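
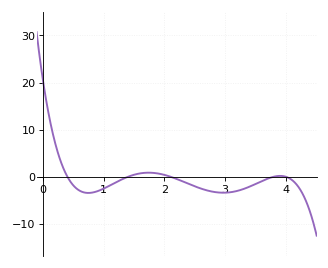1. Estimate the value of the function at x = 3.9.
0.178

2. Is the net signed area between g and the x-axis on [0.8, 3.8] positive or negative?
negative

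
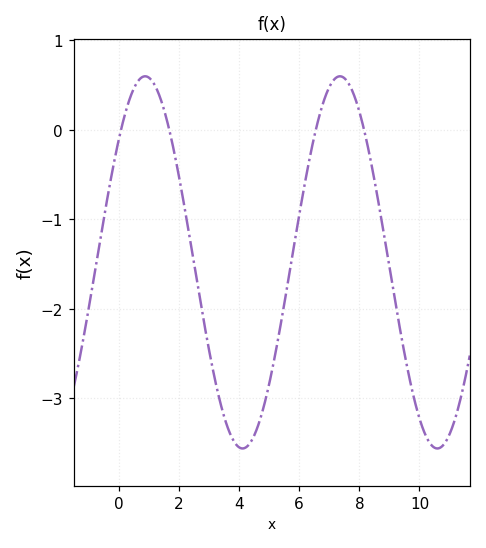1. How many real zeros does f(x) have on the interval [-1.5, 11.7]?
4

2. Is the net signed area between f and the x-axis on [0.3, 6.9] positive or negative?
negative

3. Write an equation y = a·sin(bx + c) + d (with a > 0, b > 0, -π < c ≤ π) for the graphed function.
y = 2.08sin(0.97x + 0.72) - 1.48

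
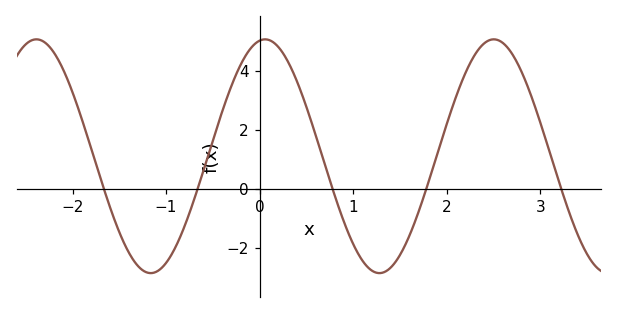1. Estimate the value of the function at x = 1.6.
-1.6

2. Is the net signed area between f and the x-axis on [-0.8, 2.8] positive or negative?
positive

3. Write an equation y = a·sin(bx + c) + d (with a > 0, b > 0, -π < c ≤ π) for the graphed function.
y = 3.96sin(2.6x + 1.4) + 1.1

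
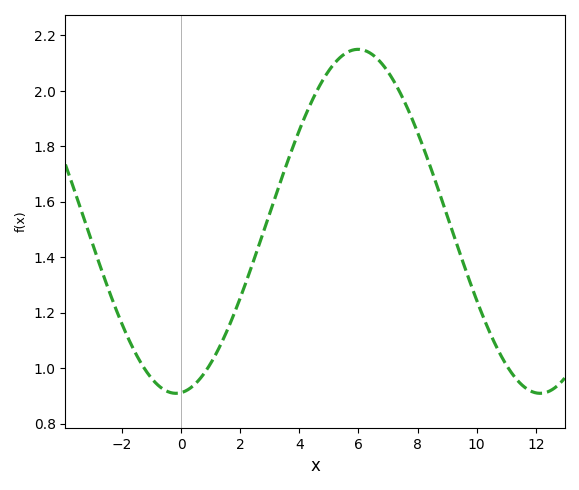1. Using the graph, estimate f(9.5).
1.39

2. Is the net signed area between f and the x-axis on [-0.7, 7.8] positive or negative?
positive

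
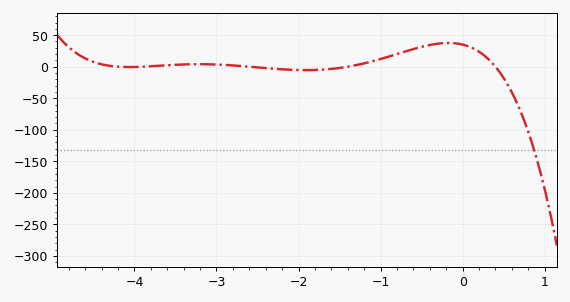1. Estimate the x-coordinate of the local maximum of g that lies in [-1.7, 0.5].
-0.2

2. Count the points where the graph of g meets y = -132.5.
1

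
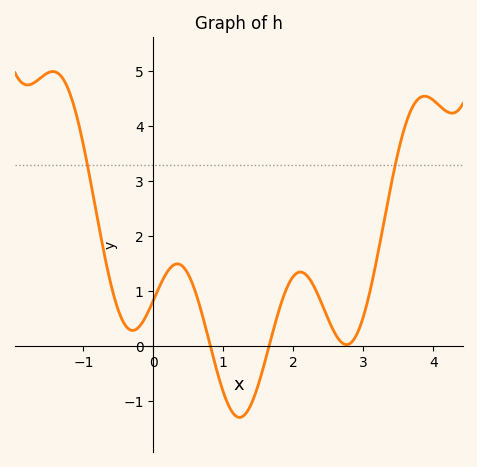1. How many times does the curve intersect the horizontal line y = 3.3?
2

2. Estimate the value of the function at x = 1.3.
-1.3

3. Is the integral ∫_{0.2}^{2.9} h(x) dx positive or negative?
positive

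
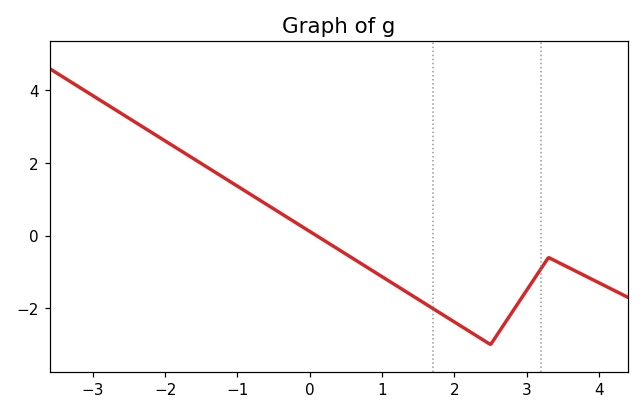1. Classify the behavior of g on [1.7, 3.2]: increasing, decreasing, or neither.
neither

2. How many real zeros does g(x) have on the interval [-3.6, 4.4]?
1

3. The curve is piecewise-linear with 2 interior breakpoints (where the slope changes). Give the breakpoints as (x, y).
(2.5, -3); (3.3, -0.6)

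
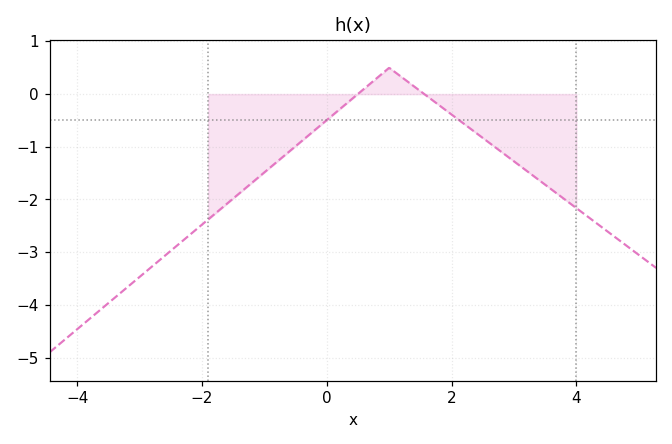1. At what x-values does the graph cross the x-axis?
0.4, 1.6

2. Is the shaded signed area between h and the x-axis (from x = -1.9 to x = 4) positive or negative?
negative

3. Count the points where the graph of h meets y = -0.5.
2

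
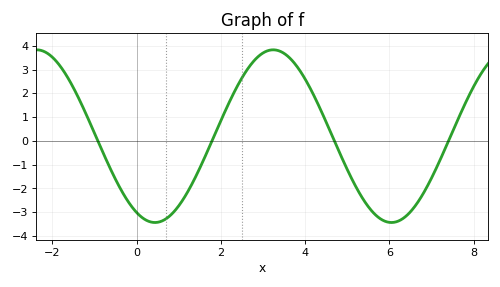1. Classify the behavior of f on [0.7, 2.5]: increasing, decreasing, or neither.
increasing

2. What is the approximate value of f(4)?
2.6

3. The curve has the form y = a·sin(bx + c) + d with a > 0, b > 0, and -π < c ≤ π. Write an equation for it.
y = 3.63sin(1.1x - 2.1) + 0.2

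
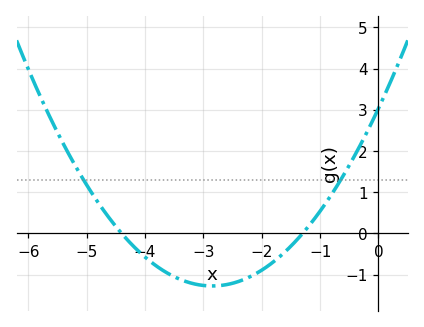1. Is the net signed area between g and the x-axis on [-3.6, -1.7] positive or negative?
negative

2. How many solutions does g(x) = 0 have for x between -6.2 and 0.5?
2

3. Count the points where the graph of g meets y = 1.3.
2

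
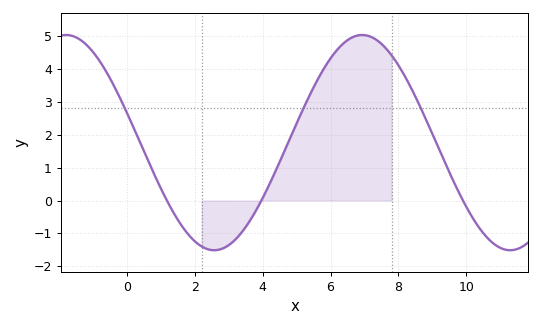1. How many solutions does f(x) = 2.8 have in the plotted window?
3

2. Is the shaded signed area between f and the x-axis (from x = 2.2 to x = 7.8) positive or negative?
positive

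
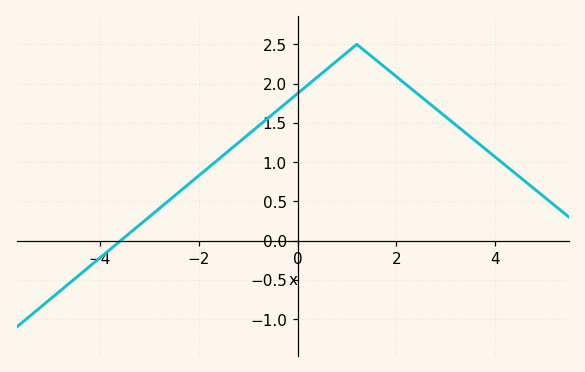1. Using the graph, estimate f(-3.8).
-0.1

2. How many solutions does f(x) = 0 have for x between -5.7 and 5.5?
1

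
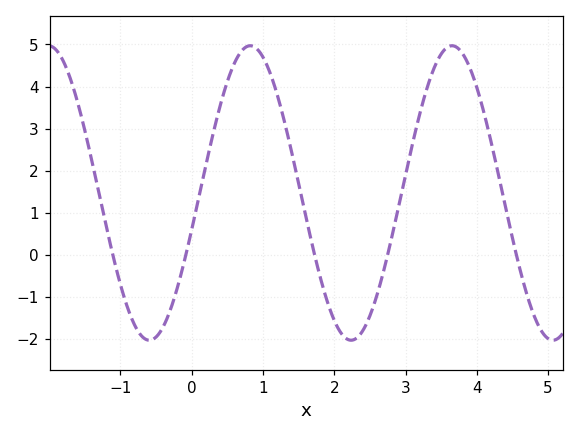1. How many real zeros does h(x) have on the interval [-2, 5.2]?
5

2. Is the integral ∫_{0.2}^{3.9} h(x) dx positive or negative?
positive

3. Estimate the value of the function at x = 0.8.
4.97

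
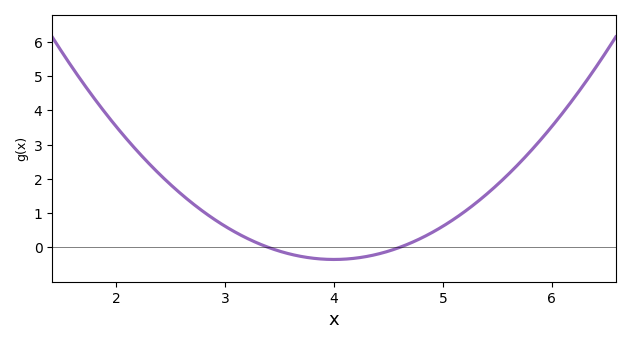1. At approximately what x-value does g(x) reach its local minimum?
4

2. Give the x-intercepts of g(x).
3.4, 4.6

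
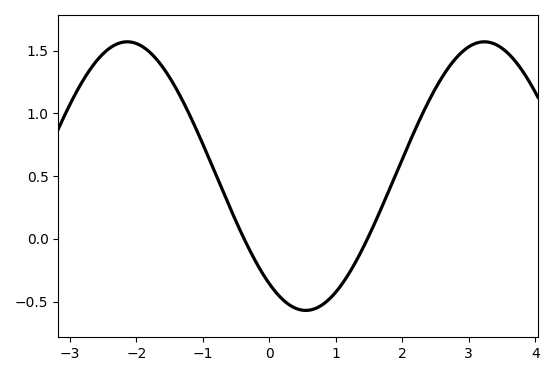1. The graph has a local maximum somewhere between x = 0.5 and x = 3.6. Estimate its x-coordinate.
3.2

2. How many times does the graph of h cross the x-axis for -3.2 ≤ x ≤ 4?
2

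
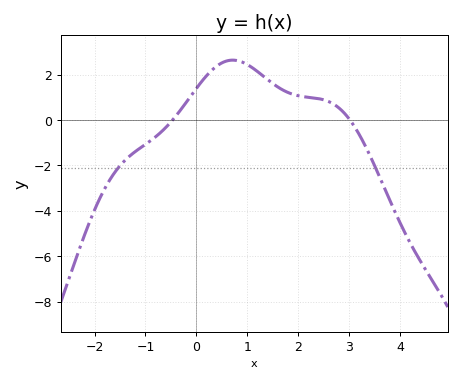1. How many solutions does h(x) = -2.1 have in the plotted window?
2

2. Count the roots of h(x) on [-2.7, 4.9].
2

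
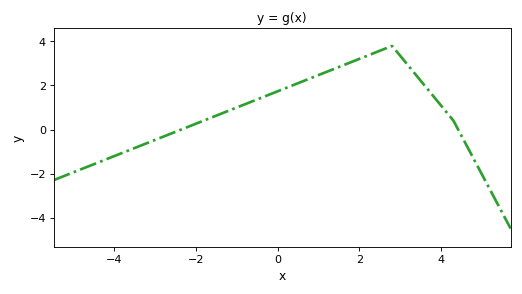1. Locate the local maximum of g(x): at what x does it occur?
2.8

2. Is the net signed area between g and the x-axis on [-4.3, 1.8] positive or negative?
positive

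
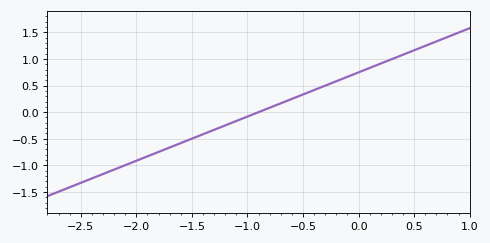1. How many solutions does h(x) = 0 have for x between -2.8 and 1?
1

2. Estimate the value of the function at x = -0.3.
0.5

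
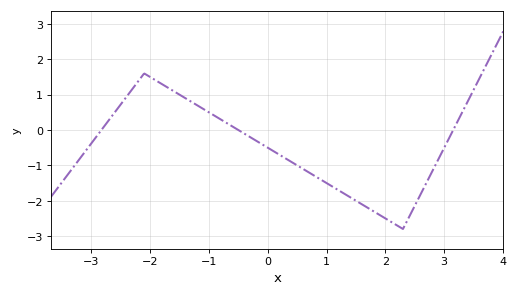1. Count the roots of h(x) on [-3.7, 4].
3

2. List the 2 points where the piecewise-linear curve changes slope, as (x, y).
(-2.1, 1.6); (2.3, -2.8)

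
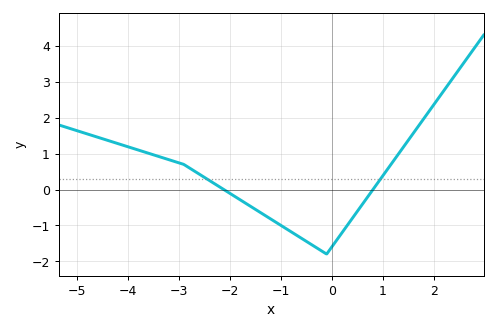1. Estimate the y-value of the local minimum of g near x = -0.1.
-1.8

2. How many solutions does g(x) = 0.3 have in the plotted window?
2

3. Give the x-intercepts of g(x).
-2.12, 0.807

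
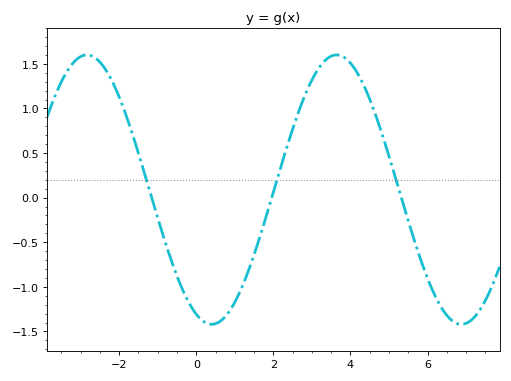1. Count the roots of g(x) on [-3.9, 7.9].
3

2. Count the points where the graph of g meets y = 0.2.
3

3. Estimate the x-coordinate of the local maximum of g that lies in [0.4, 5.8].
3.64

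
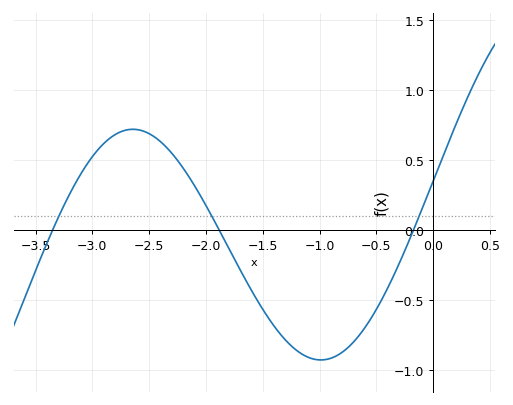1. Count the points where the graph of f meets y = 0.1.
3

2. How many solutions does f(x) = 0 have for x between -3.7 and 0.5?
3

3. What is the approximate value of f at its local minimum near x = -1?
-0.95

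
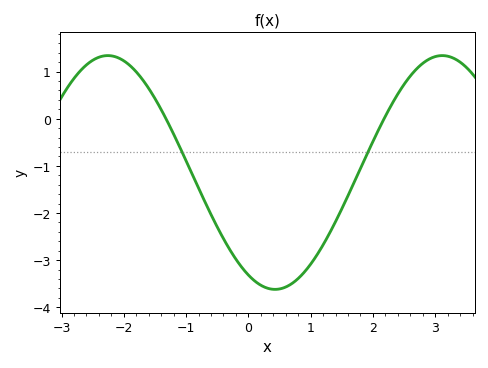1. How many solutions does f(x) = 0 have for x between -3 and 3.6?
2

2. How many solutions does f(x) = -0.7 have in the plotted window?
2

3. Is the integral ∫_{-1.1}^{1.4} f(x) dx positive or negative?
negative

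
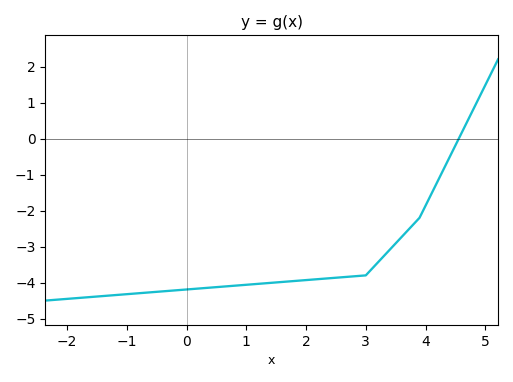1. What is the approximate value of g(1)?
-4.06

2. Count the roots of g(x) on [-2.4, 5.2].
1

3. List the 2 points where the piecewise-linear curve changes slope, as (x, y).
(3, -3.8); (3.9, -2.2)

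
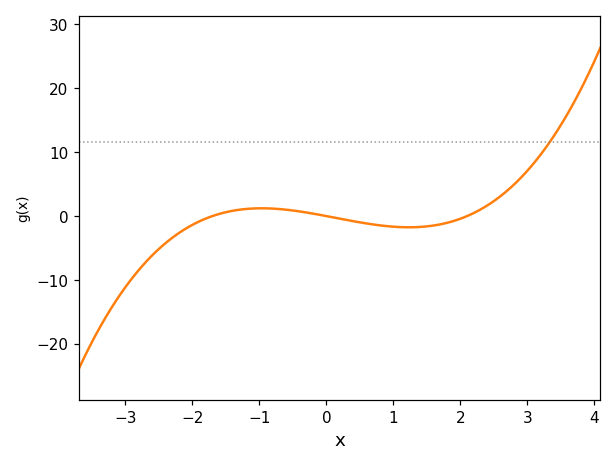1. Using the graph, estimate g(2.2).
0.48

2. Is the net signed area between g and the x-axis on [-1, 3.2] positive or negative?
positive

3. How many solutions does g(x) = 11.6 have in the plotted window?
1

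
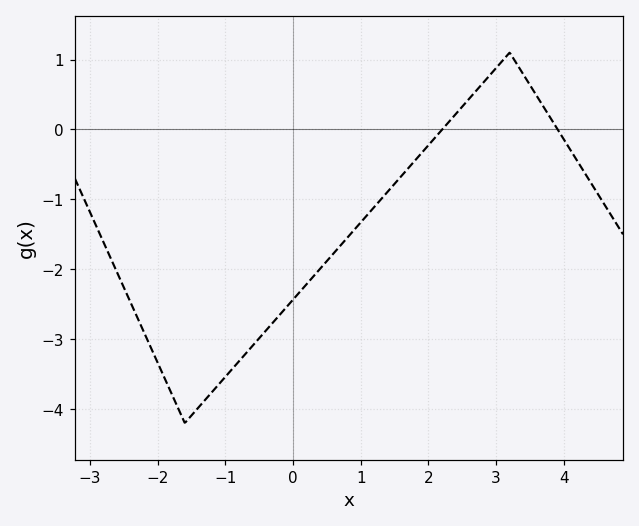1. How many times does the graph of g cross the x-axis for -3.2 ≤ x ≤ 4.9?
2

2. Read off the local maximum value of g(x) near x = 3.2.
1.1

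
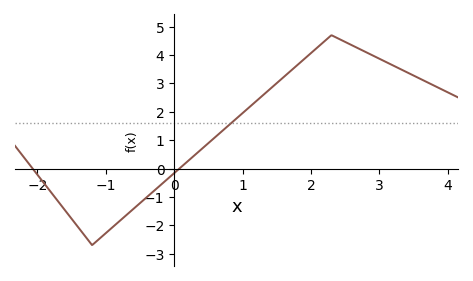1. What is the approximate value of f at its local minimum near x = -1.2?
-2.7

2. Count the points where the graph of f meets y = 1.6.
1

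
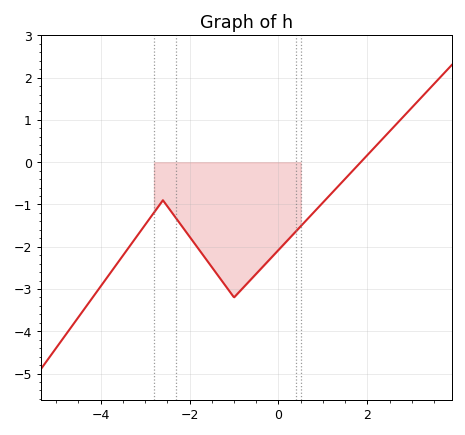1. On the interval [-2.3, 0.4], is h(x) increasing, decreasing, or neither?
neither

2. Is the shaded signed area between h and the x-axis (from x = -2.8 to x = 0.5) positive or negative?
negative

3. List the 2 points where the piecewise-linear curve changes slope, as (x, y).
(-2.6, -0.9); (-1, -3.2)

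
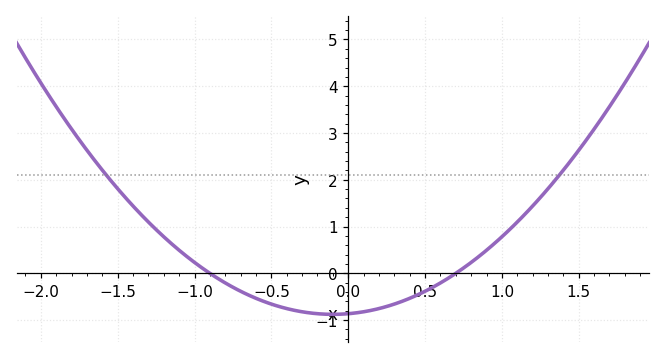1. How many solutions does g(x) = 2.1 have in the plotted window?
2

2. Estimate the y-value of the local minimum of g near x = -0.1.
-0.9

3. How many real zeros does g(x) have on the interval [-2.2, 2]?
2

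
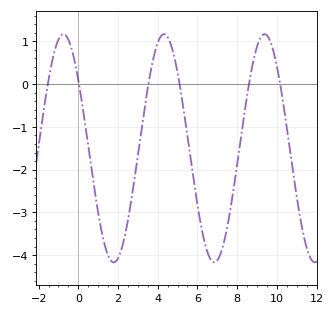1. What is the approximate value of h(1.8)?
-4.2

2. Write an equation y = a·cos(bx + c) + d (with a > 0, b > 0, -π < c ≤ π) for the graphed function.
y = 2.67cos(1.2x + 0.93) - 1.5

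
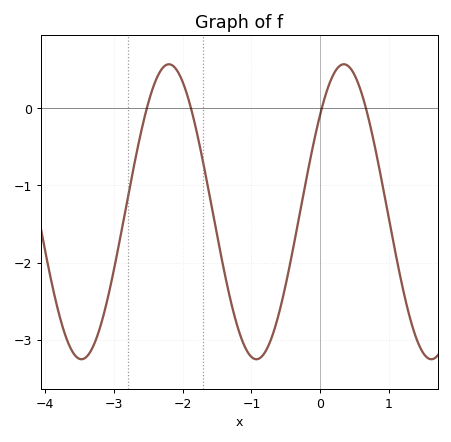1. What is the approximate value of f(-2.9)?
-1.6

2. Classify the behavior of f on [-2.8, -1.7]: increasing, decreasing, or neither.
neither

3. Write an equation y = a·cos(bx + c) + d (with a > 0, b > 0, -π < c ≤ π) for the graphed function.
y = 1.91cos(2.5x - 0.85) - 1.34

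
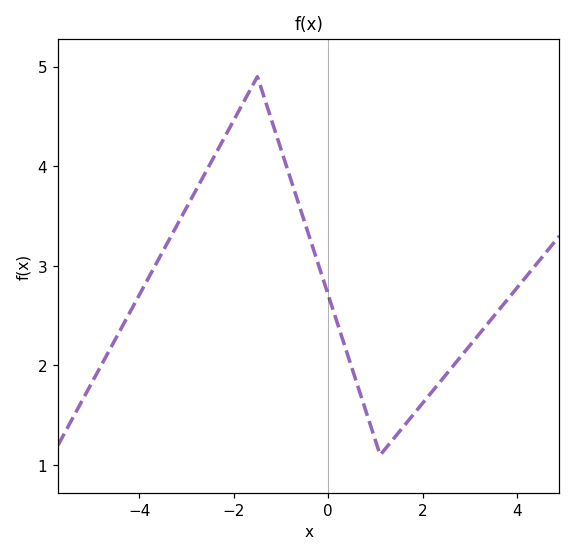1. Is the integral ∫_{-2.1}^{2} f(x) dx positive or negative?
positive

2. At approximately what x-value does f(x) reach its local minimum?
1.1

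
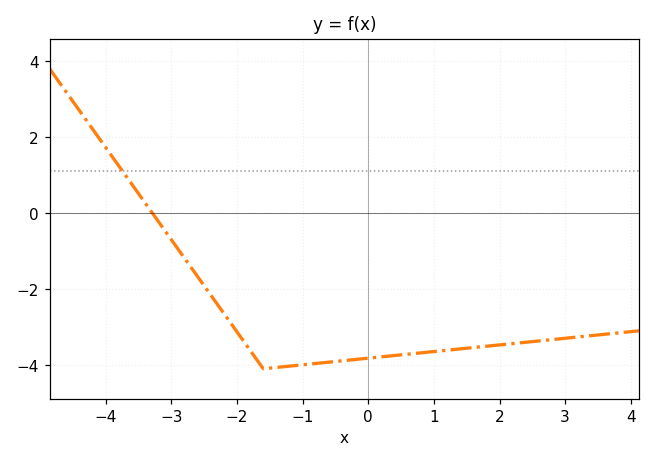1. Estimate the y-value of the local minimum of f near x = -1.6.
-4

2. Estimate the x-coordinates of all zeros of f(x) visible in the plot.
-3.2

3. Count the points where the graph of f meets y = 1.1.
1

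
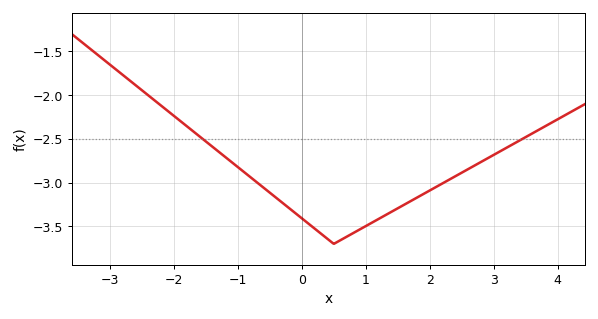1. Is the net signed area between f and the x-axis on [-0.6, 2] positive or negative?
negative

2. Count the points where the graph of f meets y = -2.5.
2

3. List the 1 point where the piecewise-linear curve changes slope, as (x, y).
(0.5, -3.7)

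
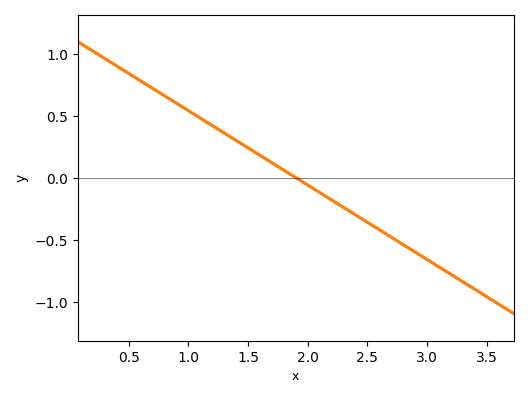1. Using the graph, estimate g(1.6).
0.2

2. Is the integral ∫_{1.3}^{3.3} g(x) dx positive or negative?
negative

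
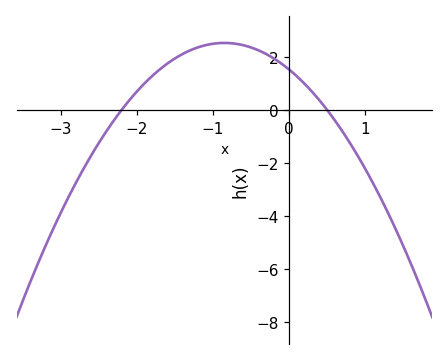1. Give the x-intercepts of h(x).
-2.2, 0.5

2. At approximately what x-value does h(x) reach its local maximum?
-0.85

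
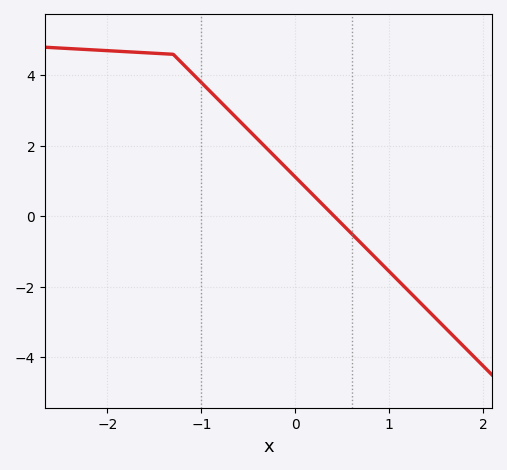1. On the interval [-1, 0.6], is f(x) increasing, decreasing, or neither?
decreasing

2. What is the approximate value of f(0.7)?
-0.761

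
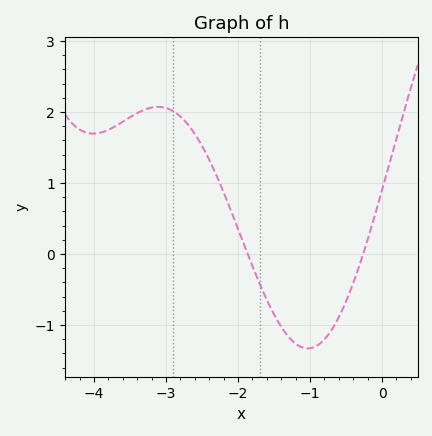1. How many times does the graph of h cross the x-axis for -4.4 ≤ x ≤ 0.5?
2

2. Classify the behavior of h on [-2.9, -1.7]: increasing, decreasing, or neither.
decreasing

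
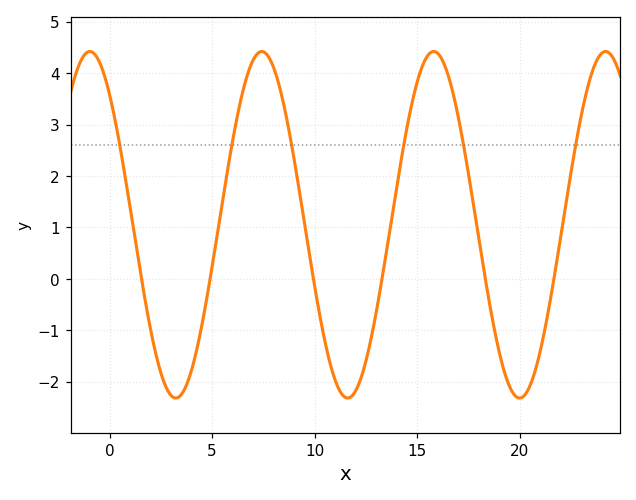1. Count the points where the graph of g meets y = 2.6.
6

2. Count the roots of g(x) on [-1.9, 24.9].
6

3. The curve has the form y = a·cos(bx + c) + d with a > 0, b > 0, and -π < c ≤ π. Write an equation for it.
y = 3.37cos(0.75x + 0.72) + 1.05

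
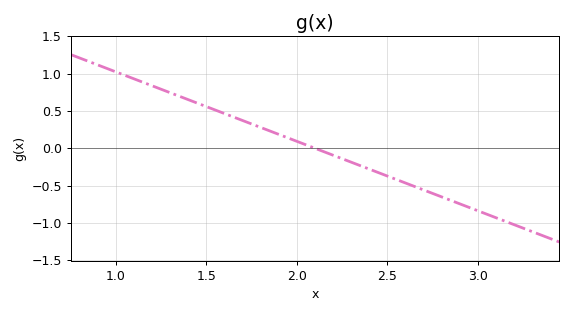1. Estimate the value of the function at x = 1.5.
0.558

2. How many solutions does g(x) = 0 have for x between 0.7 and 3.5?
1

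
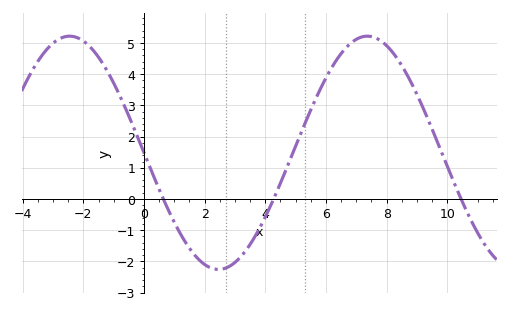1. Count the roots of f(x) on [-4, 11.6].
3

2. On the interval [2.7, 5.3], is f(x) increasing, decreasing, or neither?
increasing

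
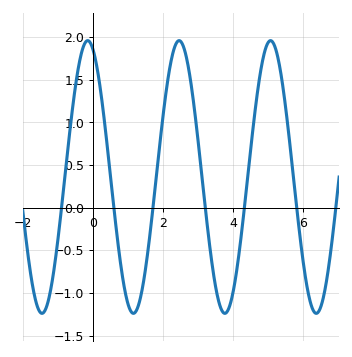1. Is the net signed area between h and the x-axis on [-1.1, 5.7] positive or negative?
positive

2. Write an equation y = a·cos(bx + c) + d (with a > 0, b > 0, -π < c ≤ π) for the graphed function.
y = 1.6cos(2.4x + 0.35) + 0.36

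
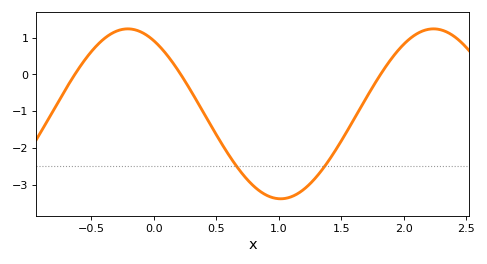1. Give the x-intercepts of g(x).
-0.631, 0.217, 1.81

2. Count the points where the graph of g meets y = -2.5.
2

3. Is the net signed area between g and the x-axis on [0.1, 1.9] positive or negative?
negative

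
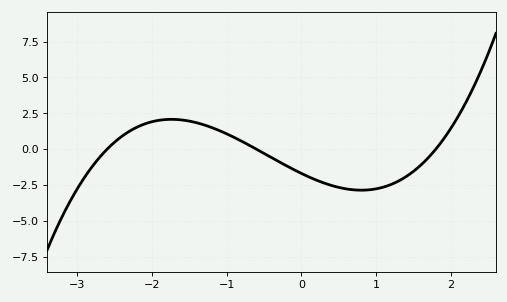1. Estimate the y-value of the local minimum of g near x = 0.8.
-2.8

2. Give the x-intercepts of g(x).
-2.6, -0.6, 1.8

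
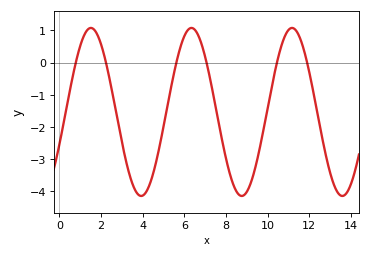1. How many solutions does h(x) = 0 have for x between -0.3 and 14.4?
6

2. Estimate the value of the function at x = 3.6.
-3.9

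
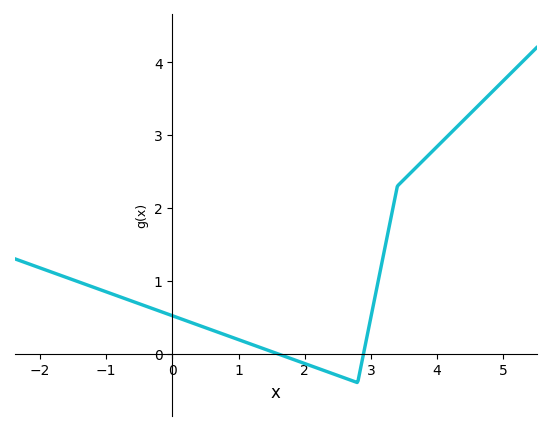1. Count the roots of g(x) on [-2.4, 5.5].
2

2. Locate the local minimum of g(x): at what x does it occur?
2.8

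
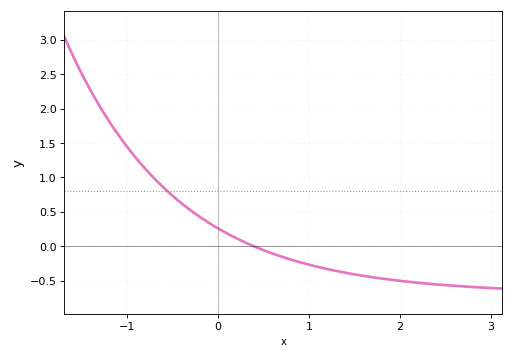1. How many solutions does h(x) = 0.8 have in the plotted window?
1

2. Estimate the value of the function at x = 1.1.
-0.3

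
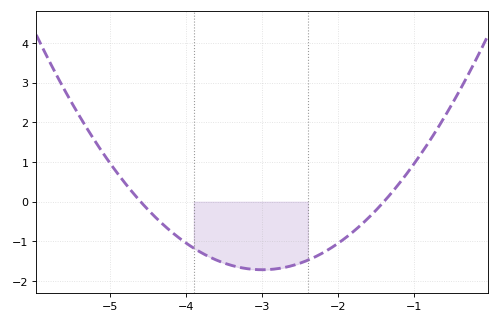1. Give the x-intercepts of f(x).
-4.6, -1.4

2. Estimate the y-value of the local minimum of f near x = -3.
-1.7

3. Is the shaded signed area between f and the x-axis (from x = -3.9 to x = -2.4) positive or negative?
negative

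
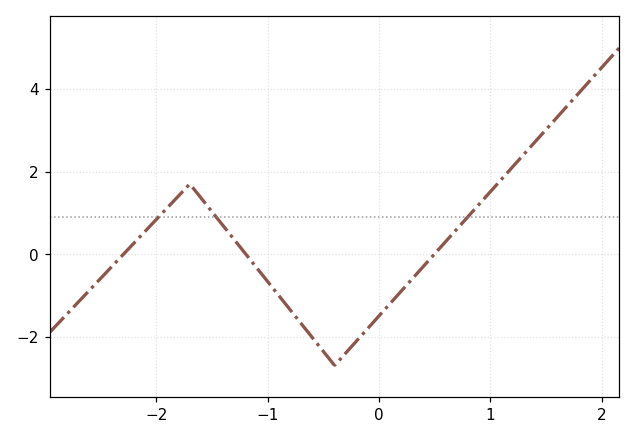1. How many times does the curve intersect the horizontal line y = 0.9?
3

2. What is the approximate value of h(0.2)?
-0.894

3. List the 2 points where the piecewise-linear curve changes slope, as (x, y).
(-1.7, 1.7); (-0.4, -2.7)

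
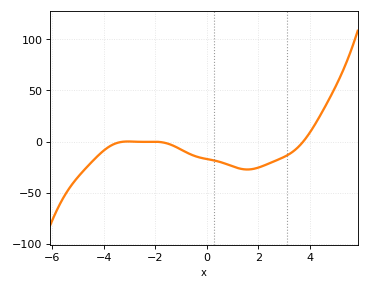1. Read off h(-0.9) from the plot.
-9.17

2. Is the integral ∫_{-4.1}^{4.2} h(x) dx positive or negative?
negative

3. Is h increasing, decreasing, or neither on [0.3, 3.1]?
neither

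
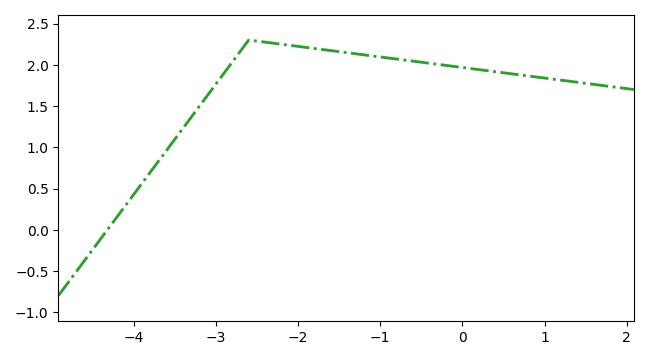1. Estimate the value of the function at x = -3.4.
1.23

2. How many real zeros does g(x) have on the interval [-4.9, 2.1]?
1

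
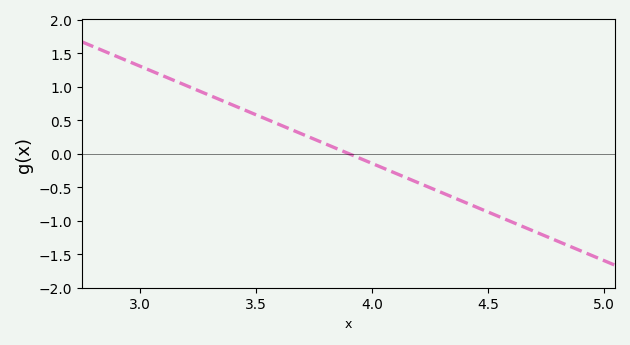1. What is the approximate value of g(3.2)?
1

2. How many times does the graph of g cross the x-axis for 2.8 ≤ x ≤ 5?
1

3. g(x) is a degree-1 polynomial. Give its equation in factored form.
y = -1.45(x - 3.9)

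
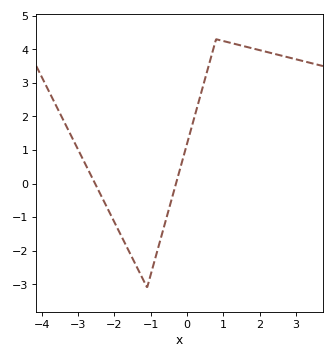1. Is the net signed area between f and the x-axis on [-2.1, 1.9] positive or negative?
positive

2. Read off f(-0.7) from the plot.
-1.54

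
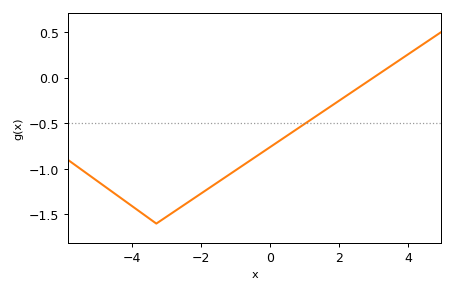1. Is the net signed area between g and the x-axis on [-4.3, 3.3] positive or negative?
negative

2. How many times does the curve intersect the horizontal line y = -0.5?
1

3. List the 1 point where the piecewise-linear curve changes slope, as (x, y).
(-3.3, -1.6)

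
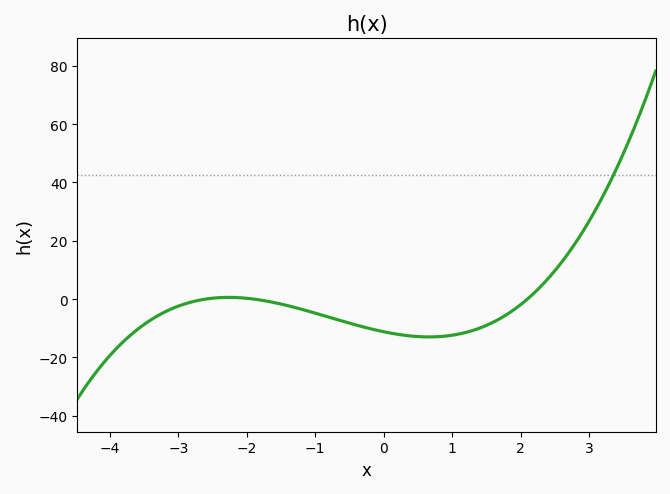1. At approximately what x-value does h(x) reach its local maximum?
-2.26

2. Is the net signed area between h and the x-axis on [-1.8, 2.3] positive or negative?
negative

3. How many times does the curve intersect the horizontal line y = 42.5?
1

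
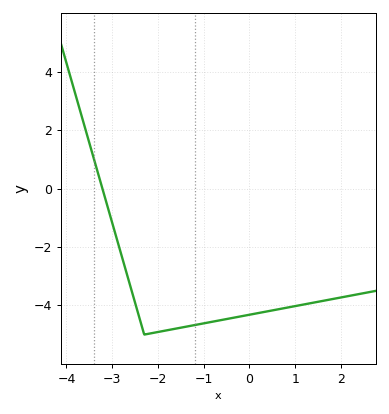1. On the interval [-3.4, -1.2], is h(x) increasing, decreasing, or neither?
neither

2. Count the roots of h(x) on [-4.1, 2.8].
1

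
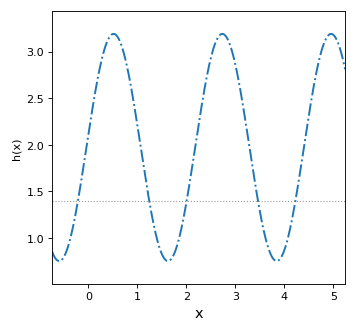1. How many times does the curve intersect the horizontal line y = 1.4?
5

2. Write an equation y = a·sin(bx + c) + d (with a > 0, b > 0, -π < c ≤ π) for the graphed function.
y = 1.22sin(2.83x + 0.11) + 1.97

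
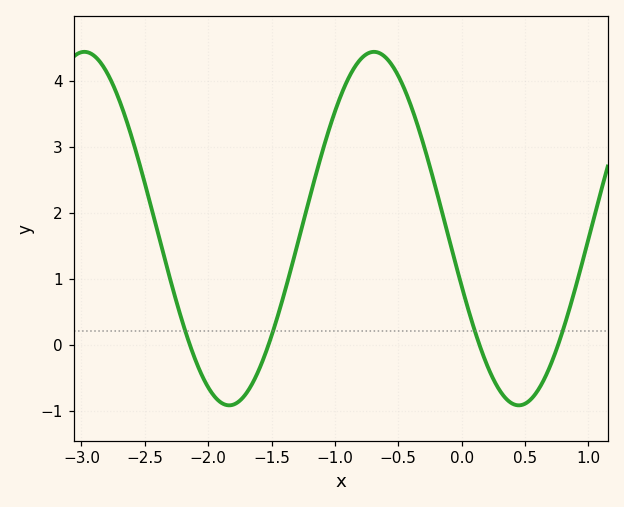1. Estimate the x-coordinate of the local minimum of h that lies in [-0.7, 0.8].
0.5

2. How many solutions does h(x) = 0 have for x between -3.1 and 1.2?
4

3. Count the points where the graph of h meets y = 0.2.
4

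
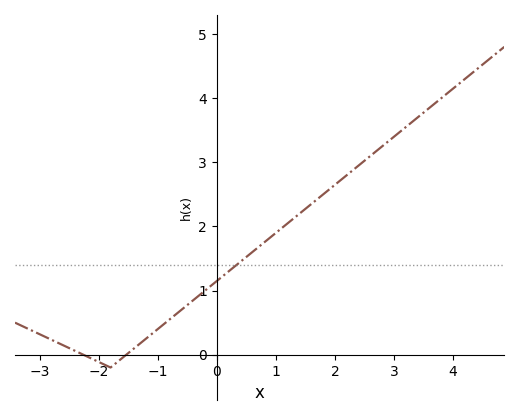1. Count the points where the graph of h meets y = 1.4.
1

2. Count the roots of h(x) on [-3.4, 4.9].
2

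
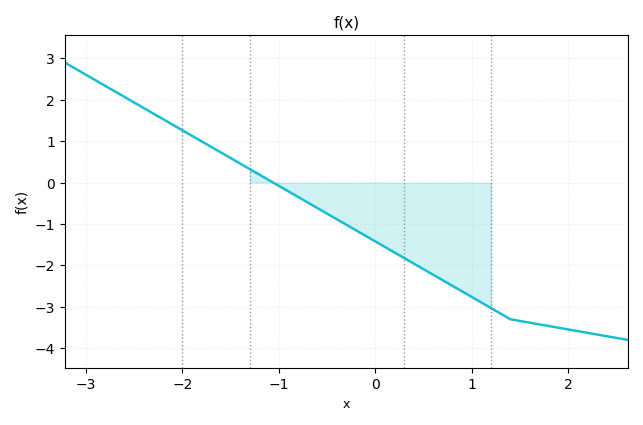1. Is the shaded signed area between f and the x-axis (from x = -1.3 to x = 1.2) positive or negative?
negative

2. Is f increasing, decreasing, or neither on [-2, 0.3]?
decreasing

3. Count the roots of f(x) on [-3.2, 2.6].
1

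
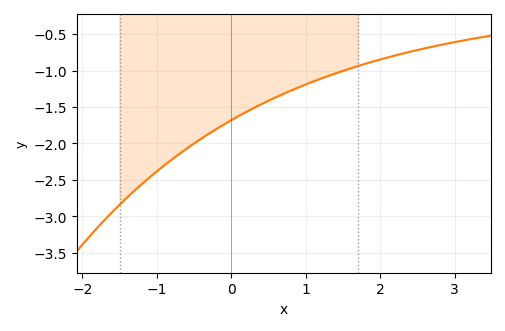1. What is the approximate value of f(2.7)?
-0.65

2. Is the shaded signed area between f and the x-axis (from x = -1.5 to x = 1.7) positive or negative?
negative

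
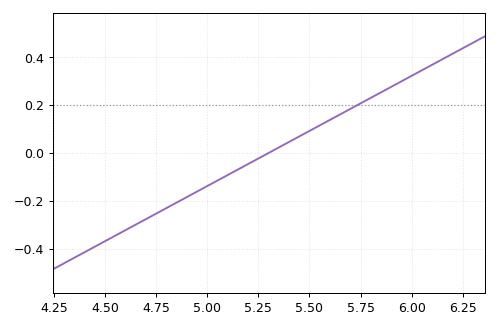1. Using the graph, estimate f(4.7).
-0.28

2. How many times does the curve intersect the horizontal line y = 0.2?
1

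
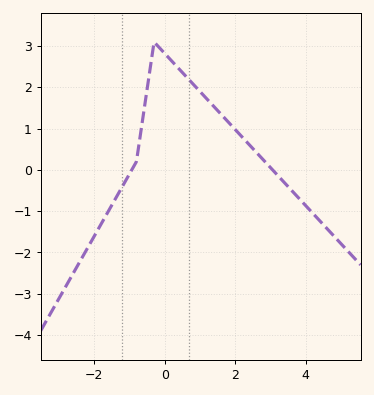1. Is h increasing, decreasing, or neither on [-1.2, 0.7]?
neither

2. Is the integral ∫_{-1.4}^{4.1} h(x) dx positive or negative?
positive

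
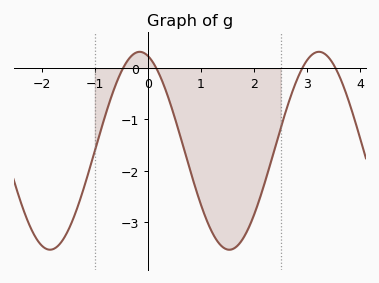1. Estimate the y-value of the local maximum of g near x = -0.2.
0.32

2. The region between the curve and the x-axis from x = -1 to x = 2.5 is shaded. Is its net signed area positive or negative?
negative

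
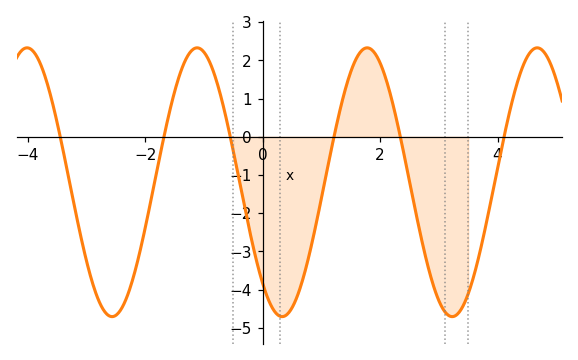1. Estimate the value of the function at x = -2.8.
-4.25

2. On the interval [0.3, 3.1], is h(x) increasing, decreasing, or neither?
neither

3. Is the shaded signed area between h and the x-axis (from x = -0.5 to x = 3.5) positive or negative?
negative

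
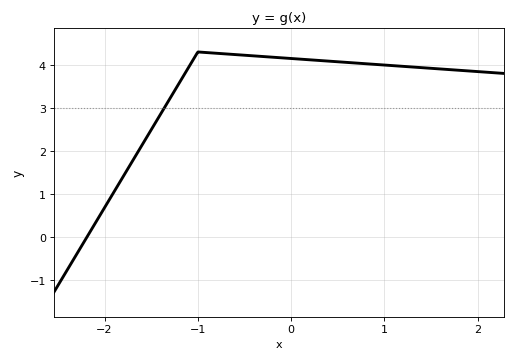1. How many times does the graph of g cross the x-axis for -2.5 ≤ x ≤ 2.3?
1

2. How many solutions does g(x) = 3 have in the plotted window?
1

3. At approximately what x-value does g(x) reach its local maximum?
-1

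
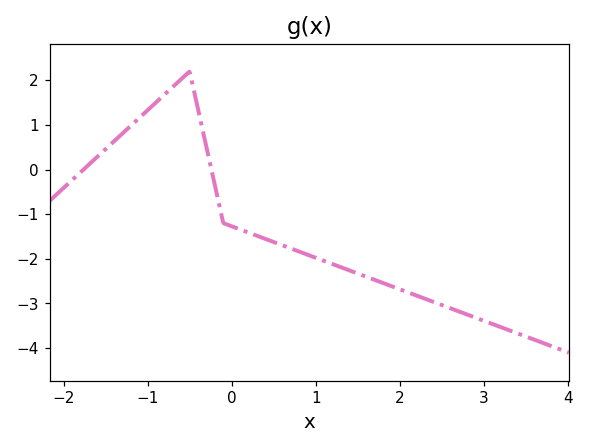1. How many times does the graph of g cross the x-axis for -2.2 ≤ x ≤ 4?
2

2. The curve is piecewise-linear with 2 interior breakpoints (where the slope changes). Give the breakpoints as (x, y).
(-0.5, 2.2); (-0.1, -1.2)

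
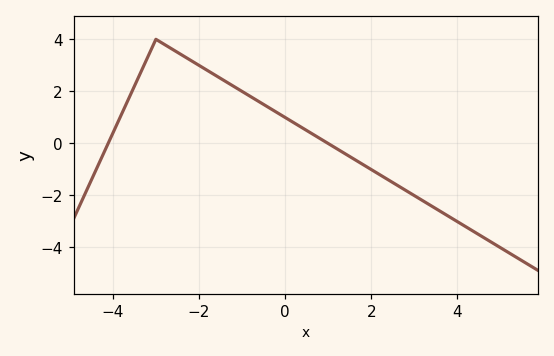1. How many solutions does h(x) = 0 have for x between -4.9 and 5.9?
2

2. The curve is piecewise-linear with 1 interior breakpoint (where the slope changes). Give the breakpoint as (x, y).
(-3, 4)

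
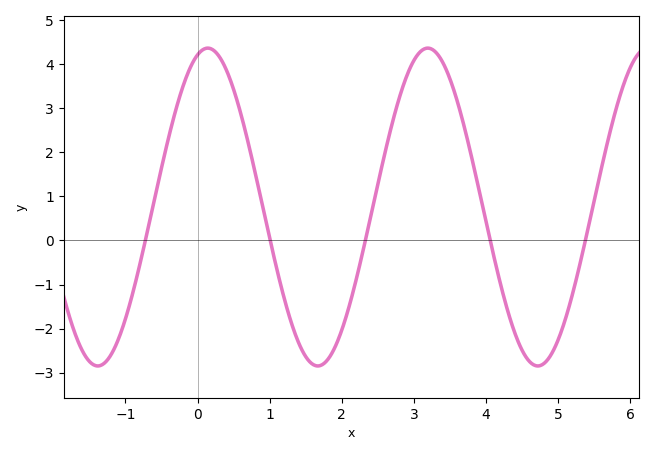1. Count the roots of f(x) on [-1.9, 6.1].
5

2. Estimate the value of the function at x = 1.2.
-1.3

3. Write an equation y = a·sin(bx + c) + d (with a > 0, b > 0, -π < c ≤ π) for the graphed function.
y = 3.61sin(2.1x + 1.3) + 0.76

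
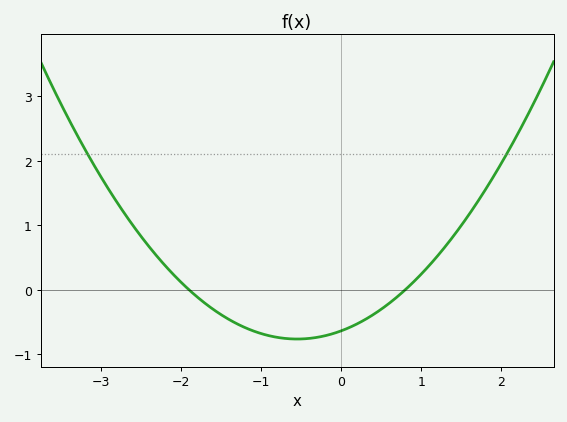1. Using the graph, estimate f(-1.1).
-0.638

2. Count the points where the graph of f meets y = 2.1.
2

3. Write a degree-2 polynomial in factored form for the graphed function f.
y = 0.42(x + 1.9)(x - 0.8)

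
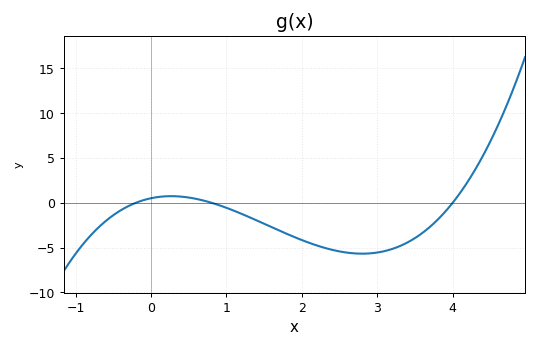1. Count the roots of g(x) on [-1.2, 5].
3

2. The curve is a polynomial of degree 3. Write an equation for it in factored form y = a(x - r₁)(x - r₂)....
y = 0.79(x + 0.2)(x - 0.8)(x - 4)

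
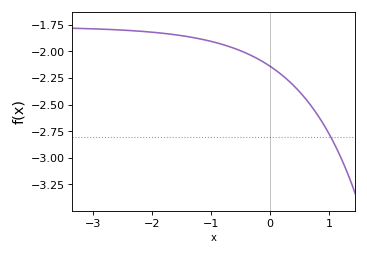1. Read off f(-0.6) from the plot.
-1.98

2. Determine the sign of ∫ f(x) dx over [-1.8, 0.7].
negative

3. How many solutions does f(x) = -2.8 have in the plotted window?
1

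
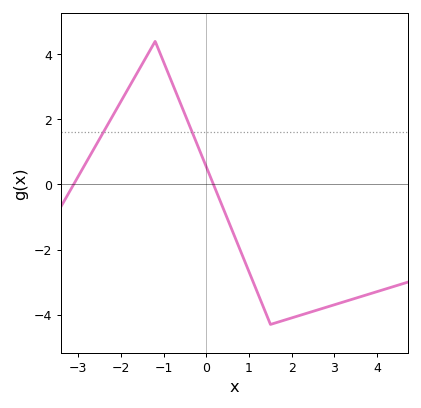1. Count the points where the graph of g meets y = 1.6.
2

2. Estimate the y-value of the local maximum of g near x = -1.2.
4.4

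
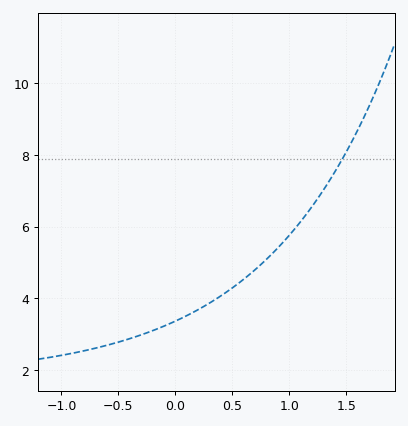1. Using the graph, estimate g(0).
3.36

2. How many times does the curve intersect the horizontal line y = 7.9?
1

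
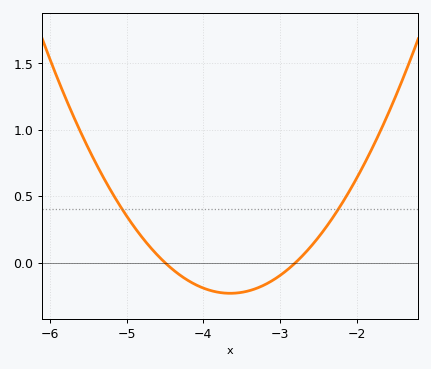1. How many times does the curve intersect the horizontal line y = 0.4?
2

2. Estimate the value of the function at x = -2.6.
0.122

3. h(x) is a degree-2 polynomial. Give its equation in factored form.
y = 0.32(x + 4.5)(x + 2.8)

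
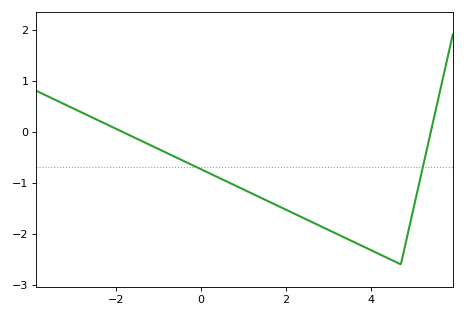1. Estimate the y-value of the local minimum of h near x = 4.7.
-2.6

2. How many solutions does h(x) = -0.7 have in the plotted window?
2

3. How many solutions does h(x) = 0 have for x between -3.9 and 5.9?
2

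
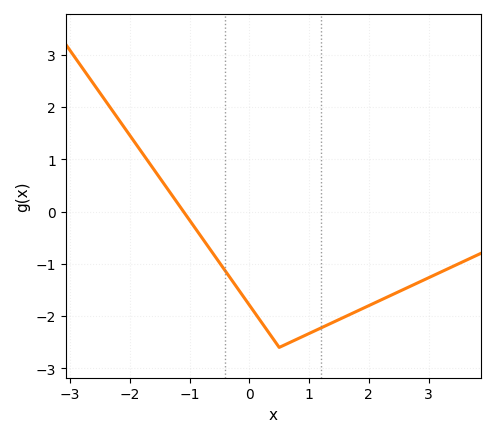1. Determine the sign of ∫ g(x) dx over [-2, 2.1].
negative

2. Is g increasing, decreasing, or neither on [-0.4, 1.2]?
neither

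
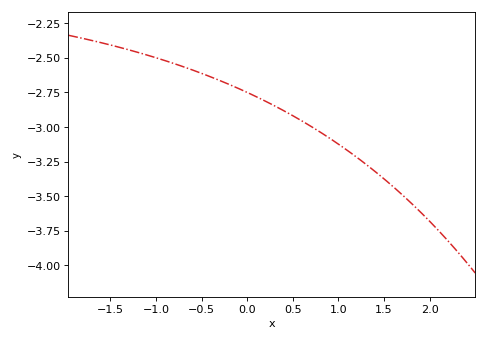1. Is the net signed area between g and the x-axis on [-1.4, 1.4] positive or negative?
negative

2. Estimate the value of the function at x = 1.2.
-3.22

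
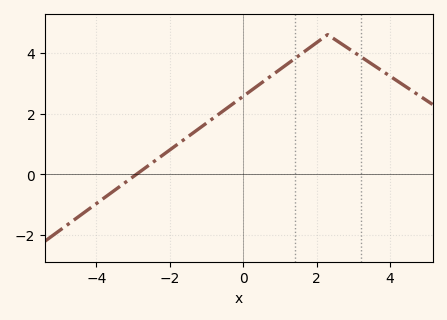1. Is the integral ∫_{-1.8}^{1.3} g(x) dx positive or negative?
positive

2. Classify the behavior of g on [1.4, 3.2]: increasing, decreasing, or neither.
neither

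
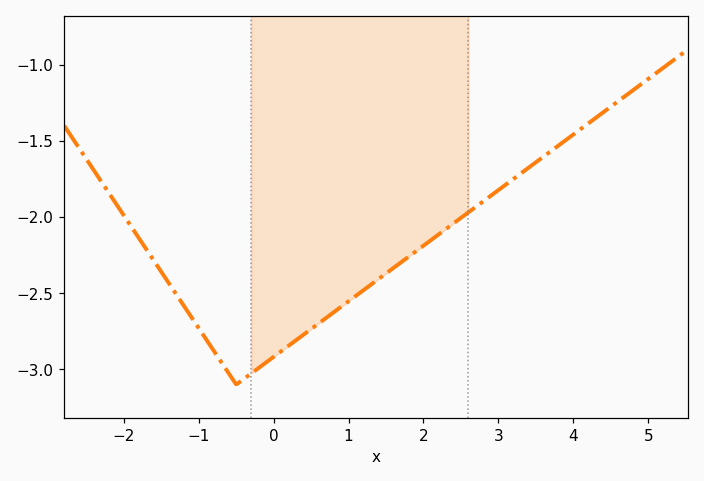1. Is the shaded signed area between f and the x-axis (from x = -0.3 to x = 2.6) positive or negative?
negative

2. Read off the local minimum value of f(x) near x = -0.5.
-3.1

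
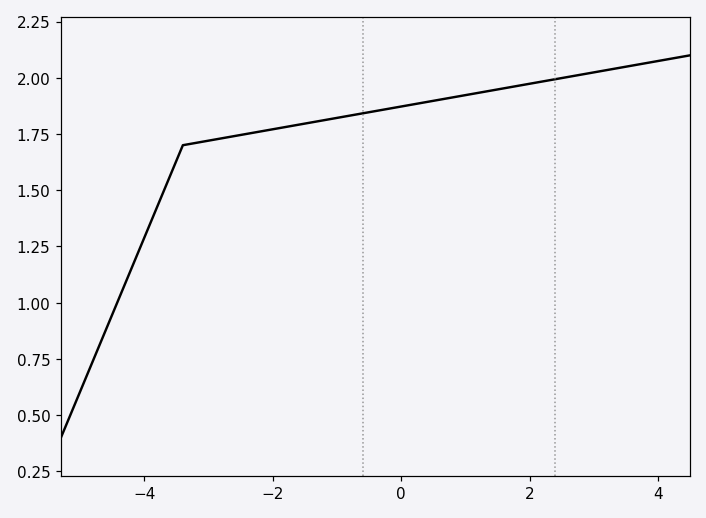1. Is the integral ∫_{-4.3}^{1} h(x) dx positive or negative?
positive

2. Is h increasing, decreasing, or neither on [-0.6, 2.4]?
increasing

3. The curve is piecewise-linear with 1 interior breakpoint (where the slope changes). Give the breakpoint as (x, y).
(-3.4, 1.7)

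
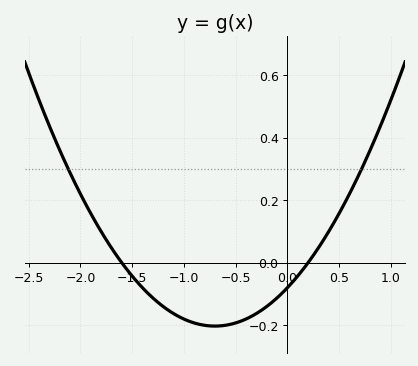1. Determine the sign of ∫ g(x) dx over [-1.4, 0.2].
negative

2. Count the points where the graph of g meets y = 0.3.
2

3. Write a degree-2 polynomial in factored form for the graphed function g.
y = 0.25(x + 1.6)(x - 0.2)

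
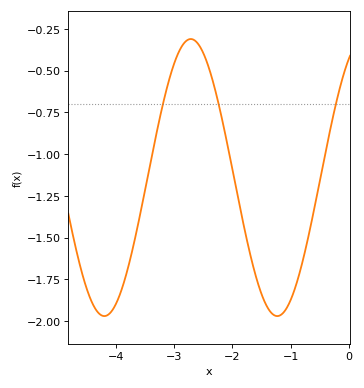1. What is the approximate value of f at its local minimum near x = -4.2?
-1.96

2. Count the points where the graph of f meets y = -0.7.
3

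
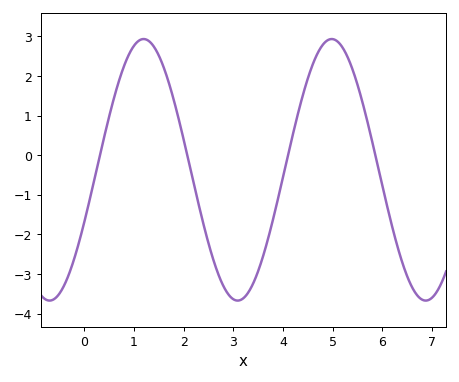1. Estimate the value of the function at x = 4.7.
2.6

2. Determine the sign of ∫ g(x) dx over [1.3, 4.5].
negative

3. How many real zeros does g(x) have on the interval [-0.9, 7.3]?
4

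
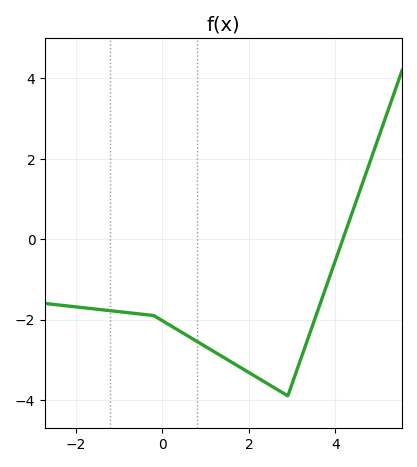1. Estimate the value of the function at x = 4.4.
0.702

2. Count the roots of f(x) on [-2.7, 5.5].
1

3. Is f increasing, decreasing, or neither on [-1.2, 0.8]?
decreasing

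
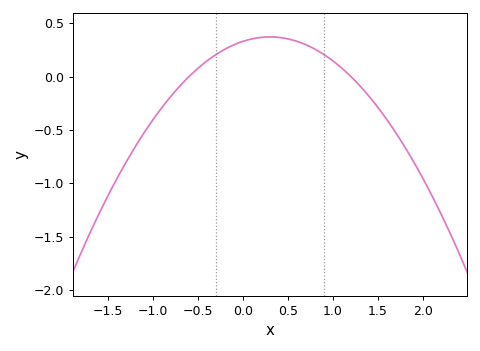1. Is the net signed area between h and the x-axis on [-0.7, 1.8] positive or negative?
positive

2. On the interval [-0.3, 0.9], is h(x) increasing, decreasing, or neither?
neither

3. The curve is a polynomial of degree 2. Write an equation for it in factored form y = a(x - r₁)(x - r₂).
y = -0.46(x + 0.6)(x - 1.2)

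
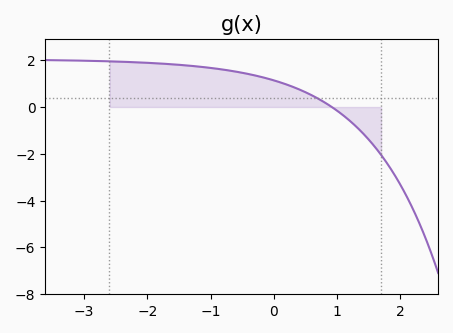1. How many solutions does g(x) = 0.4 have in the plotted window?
1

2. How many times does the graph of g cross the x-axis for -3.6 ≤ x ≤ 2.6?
1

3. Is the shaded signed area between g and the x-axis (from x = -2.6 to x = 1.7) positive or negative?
positive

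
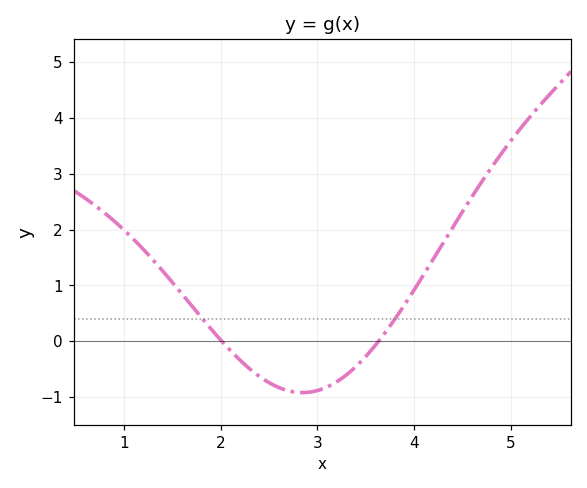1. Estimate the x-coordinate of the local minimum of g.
2.8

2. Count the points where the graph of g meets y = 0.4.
2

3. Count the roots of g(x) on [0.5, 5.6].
2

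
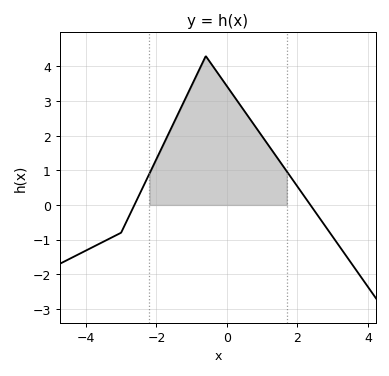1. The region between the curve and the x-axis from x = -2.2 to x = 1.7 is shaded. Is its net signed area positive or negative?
positive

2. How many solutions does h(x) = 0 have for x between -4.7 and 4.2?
2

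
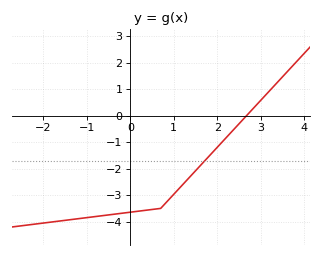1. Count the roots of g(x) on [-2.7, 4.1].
1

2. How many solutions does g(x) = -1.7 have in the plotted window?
1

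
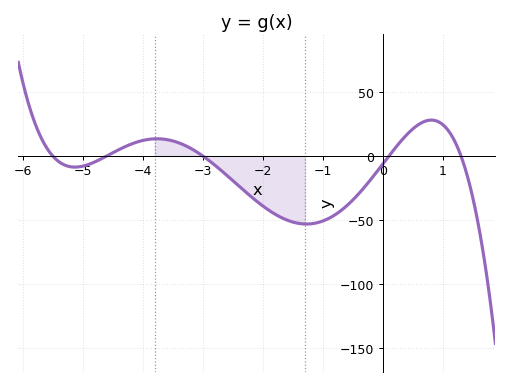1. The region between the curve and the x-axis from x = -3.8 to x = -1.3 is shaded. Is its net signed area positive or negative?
negative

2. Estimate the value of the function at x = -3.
0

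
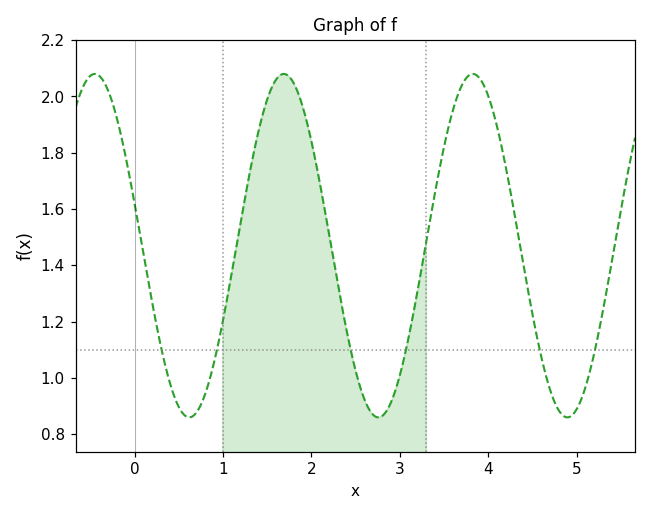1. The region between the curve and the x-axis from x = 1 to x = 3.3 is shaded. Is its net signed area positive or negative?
positive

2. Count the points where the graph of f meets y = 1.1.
6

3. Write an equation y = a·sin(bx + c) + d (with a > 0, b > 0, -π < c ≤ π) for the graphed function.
y = 0.61sin(2.94x + 2.89) + 1.47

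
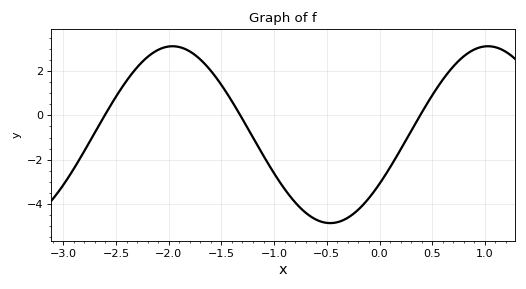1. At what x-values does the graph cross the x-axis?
-2.61, -1.32, 0.385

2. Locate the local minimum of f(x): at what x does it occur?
-0.468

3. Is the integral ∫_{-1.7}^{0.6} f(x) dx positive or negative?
negative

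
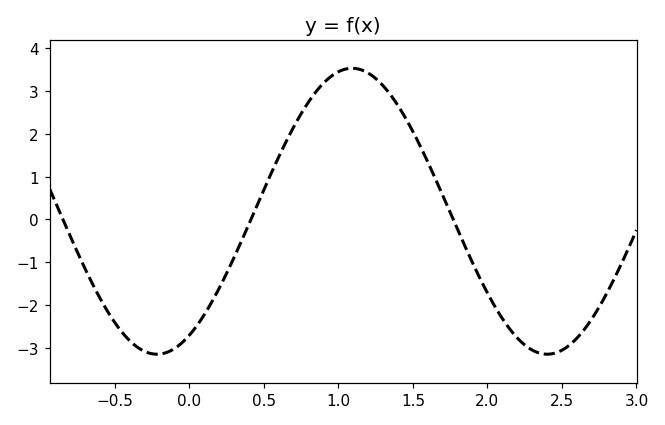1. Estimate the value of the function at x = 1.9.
-1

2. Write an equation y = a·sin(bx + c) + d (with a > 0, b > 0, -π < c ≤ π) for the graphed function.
y = 3.34sin(2.4x - 1) + 0.19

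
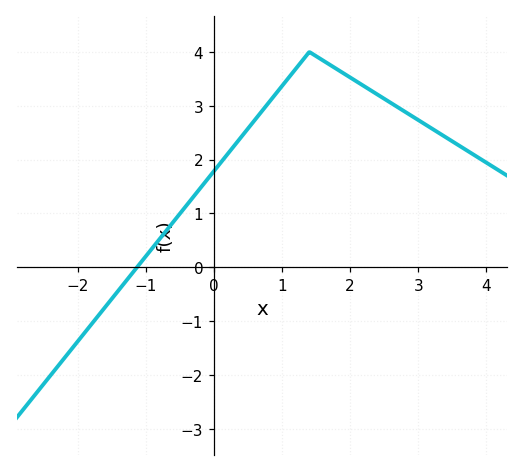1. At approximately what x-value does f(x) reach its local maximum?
1.4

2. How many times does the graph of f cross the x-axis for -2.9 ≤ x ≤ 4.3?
1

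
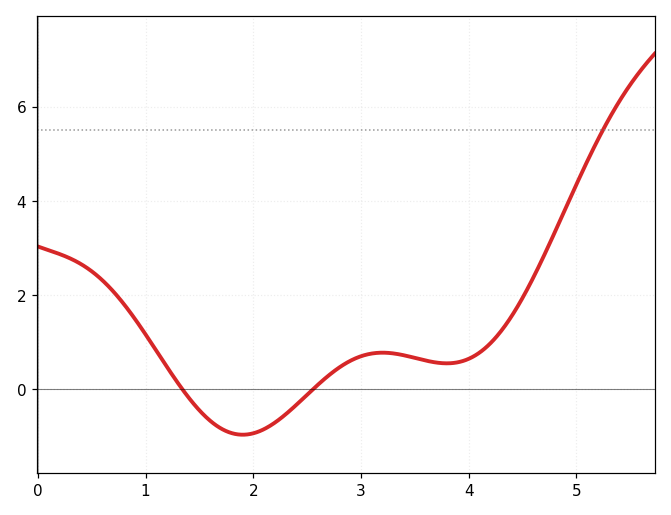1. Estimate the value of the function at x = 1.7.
-0.8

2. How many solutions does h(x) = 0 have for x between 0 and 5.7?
2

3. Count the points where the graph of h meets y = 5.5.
1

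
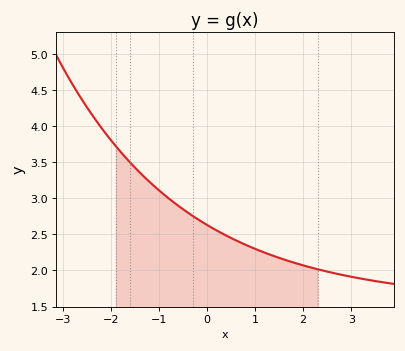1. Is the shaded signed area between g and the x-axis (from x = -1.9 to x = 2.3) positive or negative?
positive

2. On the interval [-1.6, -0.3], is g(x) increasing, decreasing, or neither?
decreasing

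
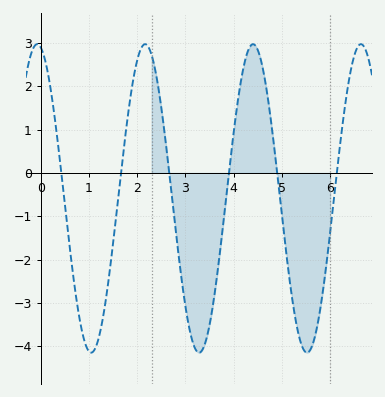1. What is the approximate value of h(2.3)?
2.7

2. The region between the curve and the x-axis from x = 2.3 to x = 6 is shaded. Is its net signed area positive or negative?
negative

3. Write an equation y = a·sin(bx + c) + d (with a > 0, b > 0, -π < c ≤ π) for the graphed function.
y = 3.56sin(2.8x + 1.8) - 0.59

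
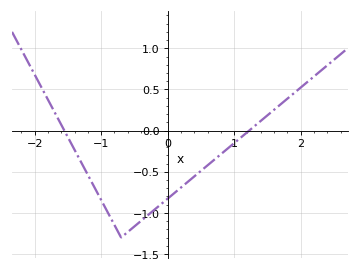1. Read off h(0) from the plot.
-0.85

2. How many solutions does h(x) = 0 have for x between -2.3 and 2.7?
2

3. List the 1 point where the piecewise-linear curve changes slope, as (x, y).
(-0.7, -1.3)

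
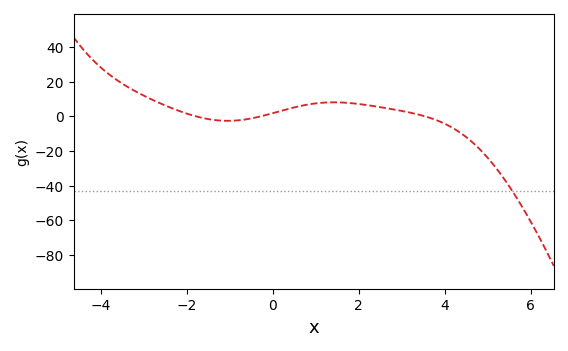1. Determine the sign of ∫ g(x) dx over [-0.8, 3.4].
positive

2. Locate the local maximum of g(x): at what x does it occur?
1.41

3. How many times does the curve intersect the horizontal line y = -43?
1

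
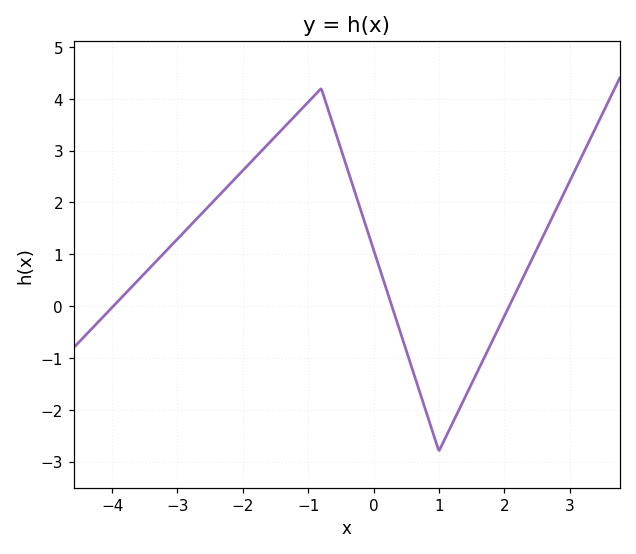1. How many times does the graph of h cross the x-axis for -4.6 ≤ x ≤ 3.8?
3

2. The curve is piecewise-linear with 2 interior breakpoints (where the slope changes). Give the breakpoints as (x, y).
(-0.8, 4.2); (1, -2.8)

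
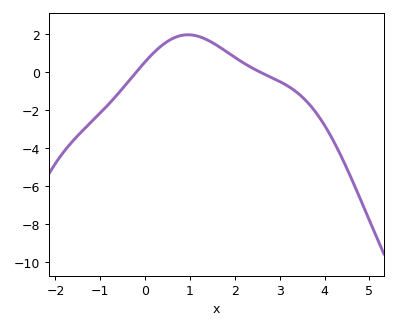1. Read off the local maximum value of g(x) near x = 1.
2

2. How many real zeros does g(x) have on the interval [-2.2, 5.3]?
2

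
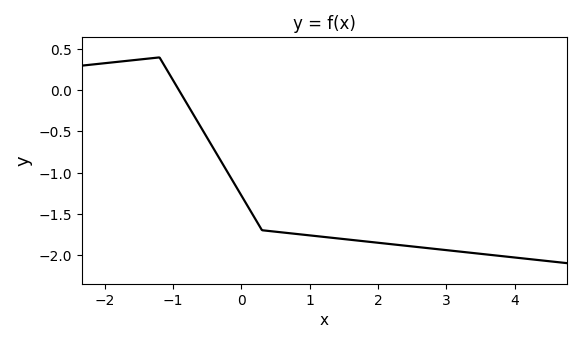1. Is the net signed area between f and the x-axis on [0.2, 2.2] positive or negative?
negative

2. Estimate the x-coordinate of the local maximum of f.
-1.2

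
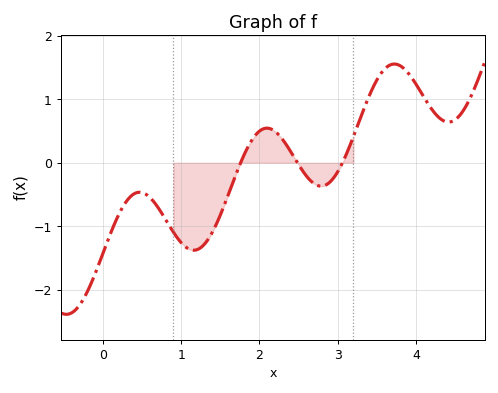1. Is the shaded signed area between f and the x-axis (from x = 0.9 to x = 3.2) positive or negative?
negative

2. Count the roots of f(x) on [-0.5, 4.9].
3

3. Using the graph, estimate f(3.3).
0.738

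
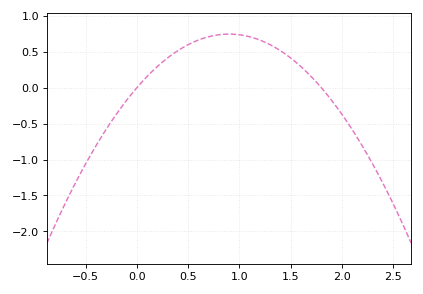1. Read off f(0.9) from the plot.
0.745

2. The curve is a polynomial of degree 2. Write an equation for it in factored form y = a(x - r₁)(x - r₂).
y = -0.92(x - 0)(x - 1.8)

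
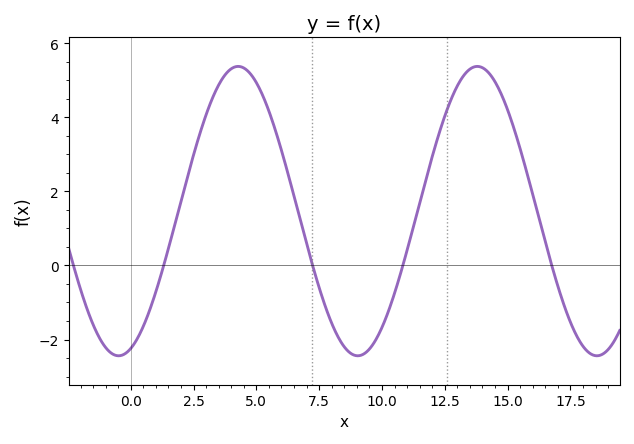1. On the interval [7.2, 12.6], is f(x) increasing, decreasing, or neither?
neither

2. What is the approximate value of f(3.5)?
4.8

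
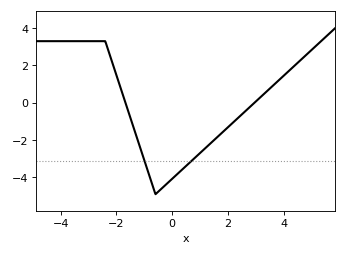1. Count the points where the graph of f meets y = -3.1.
2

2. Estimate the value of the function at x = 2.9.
-0.07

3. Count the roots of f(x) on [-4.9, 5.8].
2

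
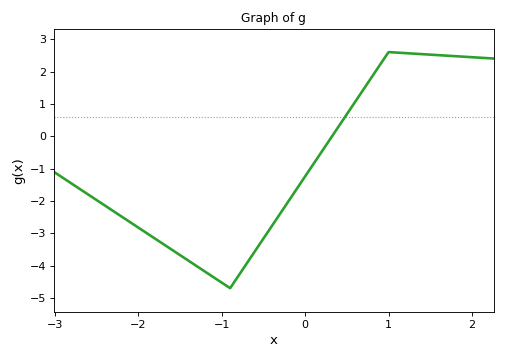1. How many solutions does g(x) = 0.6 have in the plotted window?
1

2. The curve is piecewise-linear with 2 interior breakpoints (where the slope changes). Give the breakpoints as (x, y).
(-0.9, -4.7); (1, 2.6)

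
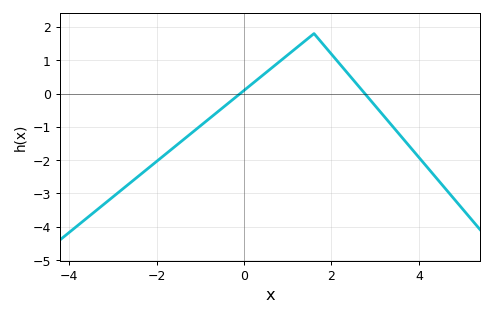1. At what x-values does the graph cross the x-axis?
-0.089, 2.76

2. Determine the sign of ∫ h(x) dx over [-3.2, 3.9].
negative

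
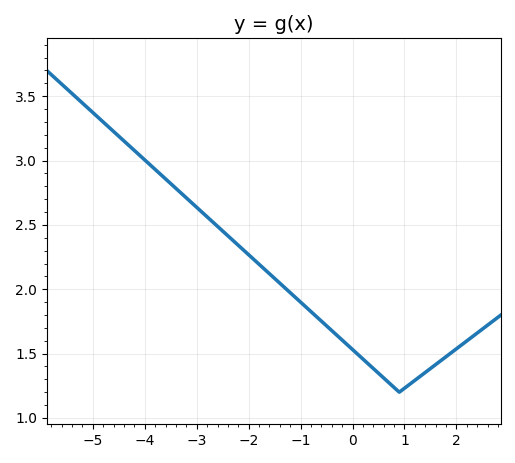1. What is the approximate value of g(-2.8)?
2.55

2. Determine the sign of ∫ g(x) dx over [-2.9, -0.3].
positive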